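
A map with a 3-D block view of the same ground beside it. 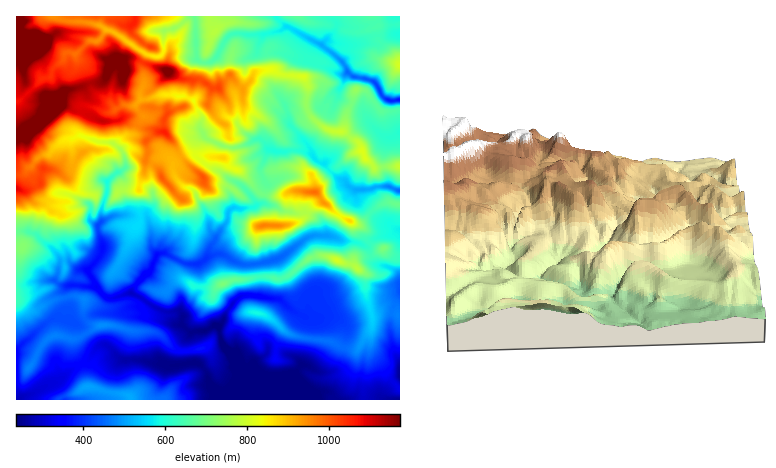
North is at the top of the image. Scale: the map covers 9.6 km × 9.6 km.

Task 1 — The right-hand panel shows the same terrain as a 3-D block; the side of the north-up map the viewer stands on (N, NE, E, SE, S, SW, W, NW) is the S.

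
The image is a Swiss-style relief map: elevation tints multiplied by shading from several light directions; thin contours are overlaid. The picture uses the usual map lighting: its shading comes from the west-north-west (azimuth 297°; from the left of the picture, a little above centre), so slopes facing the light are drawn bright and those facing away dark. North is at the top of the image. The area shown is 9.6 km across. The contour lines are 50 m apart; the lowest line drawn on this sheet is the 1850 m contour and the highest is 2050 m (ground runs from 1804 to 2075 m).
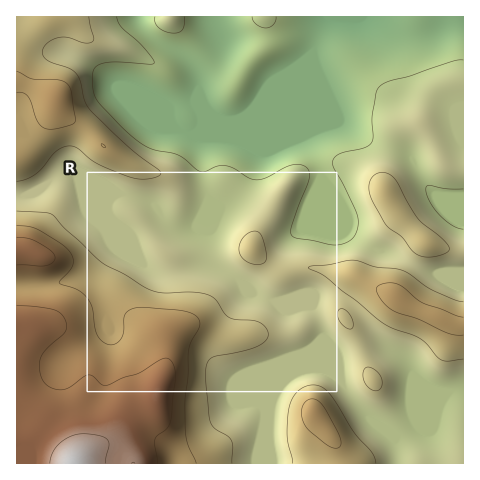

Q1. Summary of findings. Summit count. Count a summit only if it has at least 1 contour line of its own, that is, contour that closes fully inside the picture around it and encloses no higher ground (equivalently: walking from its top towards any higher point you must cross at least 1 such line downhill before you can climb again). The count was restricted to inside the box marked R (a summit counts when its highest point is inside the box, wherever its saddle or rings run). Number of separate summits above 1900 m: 1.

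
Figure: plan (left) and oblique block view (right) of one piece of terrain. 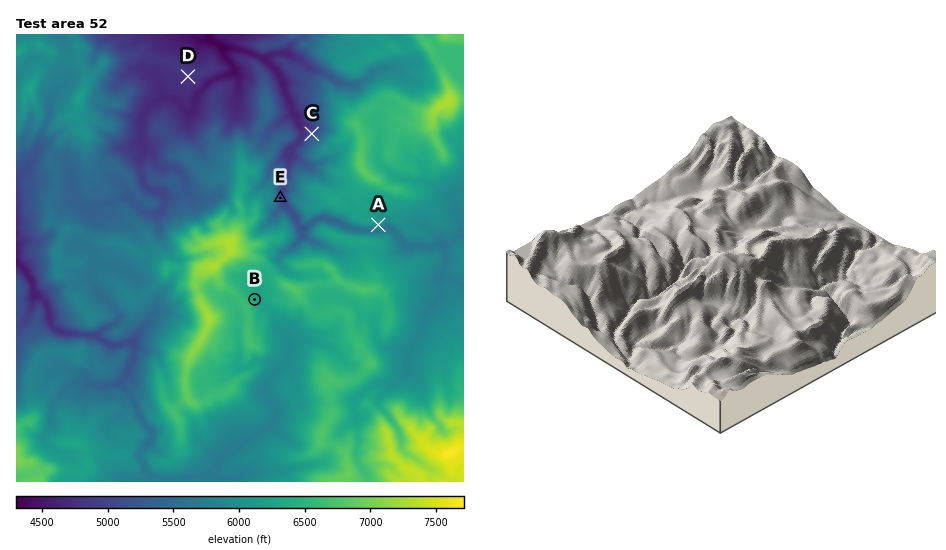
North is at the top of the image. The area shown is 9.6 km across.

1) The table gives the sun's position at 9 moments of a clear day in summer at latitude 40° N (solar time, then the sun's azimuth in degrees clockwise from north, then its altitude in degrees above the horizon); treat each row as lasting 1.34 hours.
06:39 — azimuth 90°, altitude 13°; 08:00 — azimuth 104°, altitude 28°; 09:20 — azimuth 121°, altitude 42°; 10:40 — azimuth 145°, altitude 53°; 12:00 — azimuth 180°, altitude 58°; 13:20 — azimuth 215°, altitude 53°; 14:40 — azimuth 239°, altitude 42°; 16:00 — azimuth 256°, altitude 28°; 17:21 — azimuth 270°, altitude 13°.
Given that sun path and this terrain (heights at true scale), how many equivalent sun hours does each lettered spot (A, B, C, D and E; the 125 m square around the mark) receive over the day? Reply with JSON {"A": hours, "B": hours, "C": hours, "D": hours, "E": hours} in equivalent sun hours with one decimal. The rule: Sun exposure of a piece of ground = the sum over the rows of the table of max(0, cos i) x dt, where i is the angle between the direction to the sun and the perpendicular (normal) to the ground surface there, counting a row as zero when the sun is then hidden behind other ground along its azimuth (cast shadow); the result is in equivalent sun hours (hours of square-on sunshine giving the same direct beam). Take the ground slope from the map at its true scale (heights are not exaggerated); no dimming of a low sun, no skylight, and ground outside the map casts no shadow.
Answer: {"A": 7.4, "B": 6.3, "C": 4.7, "D": 7.4, "E": 3.9}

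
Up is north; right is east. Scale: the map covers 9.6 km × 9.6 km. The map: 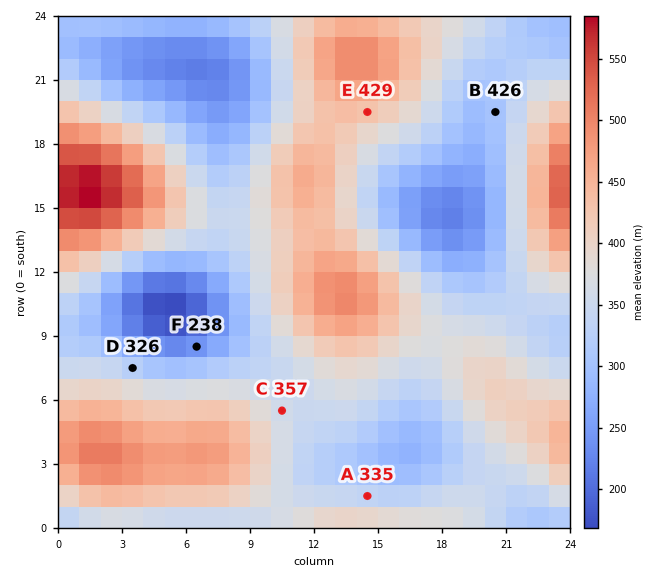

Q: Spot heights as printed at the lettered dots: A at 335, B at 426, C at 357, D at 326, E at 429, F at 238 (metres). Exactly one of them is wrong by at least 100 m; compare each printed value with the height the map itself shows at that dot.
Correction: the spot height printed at B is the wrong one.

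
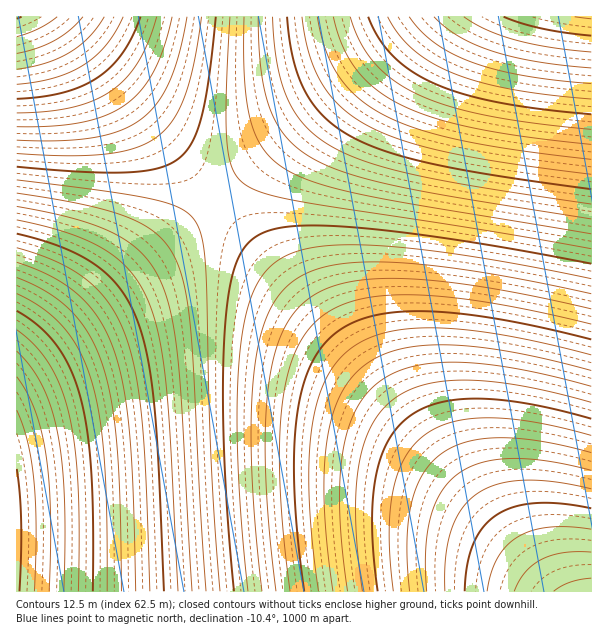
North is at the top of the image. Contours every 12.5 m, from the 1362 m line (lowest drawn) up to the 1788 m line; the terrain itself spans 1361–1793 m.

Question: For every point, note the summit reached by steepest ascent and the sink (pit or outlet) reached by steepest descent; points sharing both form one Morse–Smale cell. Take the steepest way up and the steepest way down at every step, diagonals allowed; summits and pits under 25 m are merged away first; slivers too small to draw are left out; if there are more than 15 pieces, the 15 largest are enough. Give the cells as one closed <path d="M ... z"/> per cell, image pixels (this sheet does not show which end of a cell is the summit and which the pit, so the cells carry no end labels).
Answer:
<path d="M591 16l-162 0-213 182 338 394 38-1z"/><path d="M216 199l-6 3-194 167 0 222 536 1z"/><path d="M59 16l-43 1 1 351 199-170z"/><path d="M428 16l-368 1 151 177 5 4z"/>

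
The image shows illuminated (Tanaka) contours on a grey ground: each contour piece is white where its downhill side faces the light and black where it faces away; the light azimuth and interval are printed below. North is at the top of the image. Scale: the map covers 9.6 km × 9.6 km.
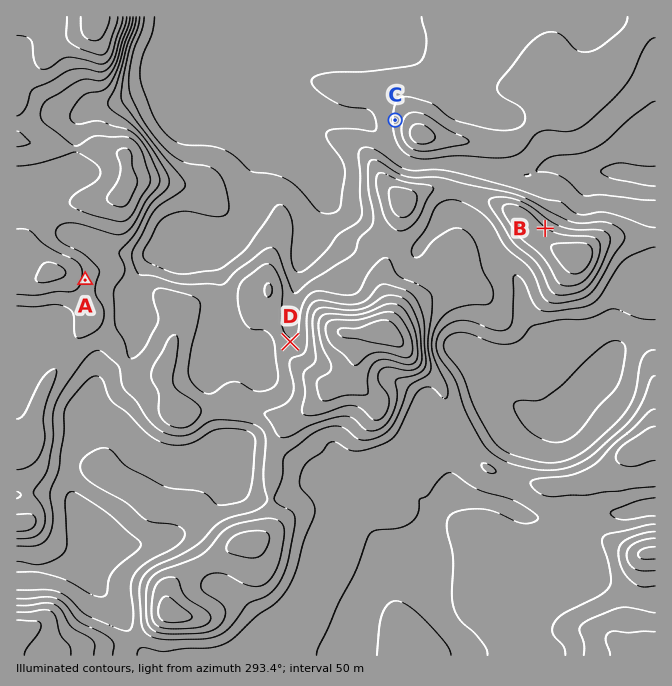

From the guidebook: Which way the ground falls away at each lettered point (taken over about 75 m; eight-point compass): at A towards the E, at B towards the NE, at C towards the W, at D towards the N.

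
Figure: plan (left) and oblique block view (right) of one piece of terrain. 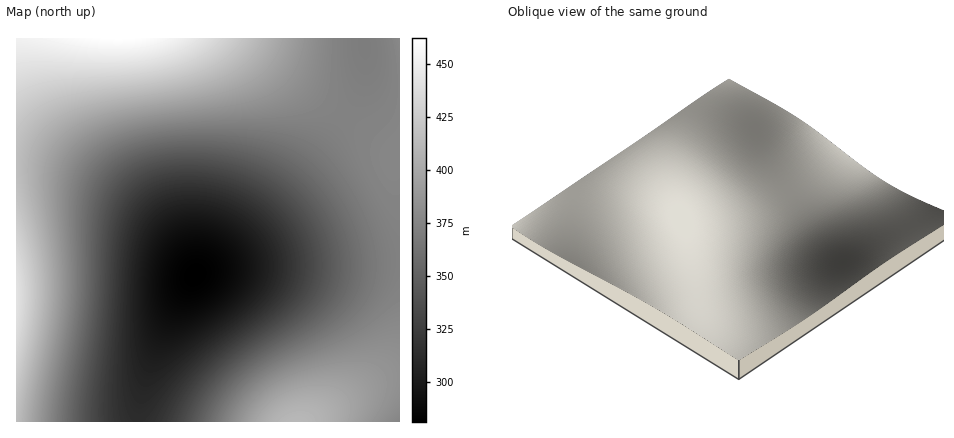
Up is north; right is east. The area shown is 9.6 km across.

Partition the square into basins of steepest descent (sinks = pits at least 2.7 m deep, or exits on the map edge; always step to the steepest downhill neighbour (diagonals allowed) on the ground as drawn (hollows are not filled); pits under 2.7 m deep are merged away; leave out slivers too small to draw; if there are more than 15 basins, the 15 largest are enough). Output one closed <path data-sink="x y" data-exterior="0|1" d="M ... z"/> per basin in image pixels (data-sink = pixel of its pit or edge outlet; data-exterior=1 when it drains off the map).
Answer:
<path data-sink="196 274" data-exterior="0" d="M234 38l-218 0 0 384 290 0 70-41 24-5 0-222-6 2-10-12z"/><path data-sink="364 46" data-exterior="0" d="M400 38l-165 0 149 106 10 12 6-2z"/><path data-sink="400 422" data-exterior="1" d="M400 376l-8 0-16 5-69 41 93 0z"/>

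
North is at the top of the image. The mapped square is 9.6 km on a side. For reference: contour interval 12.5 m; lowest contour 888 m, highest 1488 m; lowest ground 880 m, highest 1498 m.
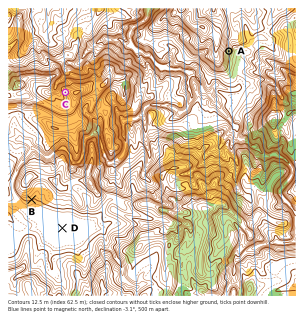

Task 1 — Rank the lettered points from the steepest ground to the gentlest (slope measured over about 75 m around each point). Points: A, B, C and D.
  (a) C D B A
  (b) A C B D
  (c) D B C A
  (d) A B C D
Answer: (b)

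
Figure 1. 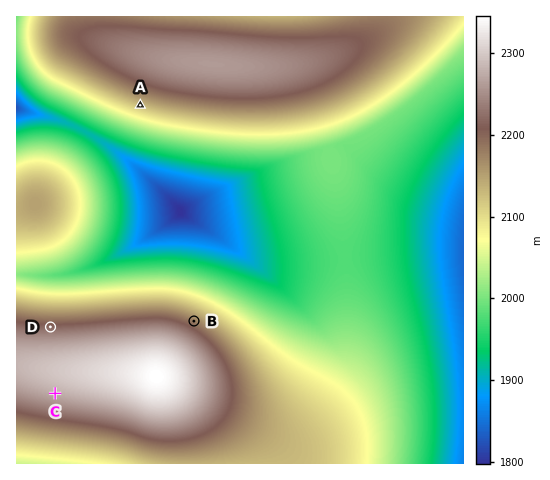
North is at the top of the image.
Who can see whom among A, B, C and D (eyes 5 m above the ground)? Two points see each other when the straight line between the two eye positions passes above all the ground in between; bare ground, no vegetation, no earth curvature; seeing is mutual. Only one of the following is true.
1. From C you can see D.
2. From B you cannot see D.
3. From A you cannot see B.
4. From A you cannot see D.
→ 2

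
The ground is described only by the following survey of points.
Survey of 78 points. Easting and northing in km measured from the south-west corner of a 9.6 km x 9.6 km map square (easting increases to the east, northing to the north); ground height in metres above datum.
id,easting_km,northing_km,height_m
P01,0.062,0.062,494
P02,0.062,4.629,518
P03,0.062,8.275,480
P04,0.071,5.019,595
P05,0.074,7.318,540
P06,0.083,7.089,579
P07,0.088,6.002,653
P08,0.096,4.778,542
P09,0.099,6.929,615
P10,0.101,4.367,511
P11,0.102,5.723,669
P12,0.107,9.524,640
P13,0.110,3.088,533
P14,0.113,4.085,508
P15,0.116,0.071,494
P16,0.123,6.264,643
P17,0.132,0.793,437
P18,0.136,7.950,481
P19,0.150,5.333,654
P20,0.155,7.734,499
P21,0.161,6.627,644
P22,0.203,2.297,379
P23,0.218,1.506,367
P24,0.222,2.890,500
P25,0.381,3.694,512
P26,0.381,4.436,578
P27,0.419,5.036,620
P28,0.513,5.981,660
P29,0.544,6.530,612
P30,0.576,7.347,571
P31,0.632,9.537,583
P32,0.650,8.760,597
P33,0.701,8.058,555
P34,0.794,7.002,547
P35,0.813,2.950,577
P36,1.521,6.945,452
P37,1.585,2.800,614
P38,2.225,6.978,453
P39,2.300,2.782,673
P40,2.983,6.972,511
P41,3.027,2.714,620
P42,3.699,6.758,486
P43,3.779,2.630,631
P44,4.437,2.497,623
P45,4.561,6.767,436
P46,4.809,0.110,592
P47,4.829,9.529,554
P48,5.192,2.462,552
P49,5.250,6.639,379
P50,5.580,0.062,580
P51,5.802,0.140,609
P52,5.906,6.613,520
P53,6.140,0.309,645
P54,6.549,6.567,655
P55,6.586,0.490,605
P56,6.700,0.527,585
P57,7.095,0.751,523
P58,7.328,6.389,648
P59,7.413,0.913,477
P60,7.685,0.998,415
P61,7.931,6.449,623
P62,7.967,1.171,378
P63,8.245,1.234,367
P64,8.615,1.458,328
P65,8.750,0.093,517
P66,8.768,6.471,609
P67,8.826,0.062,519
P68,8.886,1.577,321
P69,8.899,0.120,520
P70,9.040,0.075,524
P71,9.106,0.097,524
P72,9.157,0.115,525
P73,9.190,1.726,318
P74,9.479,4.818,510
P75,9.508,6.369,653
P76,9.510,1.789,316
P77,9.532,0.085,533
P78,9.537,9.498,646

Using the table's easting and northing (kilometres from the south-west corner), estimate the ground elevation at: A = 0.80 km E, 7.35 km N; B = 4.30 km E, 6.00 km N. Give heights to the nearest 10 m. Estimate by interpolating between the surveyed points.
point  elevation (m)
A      550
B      440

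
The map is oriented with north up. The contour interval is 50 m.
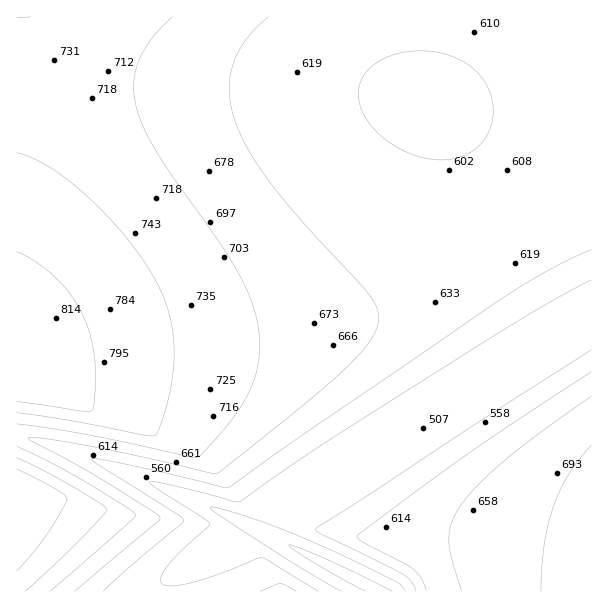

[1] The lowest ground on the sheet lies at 430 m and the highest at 850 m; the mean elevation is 650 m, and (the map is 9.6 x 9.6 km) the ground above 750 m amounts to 11.1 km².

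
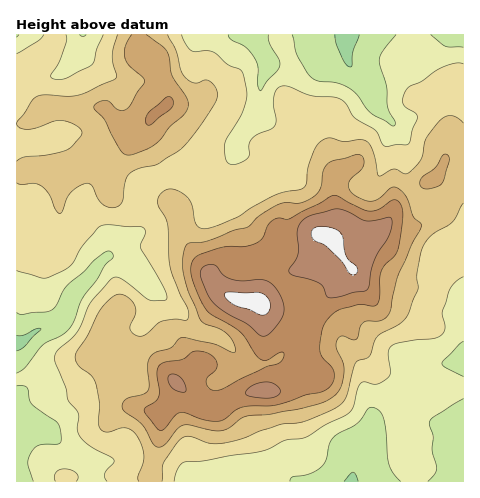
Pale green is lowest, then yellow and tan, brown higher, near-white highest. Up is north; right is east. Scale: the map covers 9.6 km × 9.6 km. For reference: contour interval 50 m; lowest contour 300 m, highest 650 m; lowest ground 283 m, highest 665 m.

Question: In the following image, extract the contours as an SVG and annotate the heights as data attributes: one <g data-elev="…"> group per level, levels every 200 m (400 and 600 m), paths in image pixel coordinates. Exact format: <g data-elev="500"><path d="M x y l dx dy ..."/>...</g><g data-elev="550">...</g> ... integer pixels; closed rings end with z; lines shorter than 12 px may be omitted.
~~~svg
<g data-elev="400"><path d="M76 481l2-4-2-4-5-3-7-1-4 1-4 2-2 5 1 4"/><path d="M174 481l4-12 5-7 20-1 61-10 21-11 21-3 20-12 22-11 5-7 4-17 4-7 3-1 13 2 12-8 1-5-2-18 3-7 11-4 32-4 8-4 3-8-3-14 6-20 6-9 9-6"/><path d="M17 271l28 7 18-7 9-7 11-19 15-17 4-2 7-1 30 1 6 3 0 5-4 9 0 5 23 40 3 7-1 4-16 1-27-20-5-3-5 1-22 24-13 29-7 8-13 11-3 7 1 7 10 24 2 12 10 14-1 15 3 7 9 9 22 12 3 3-9 13-1 4 3 4"/><path d="M463 64l-8-1-13 4-21 14-11 5-4 4-3 8 0 5 3 5 10 5 1 4-4 12-3 13-4 3-22 1-8-15-21-13-9-15-6-4-7-2-21-1-24-10-8 1-4 4-2 7-1 8 3 14-1 6-4 3-18 8-4 7-1 13-6 5-10 3-3-1-3-3-2-16 3-7 14-23 5-14 1-10-4-18-4-4-12-5-14-12-6-1-15 0-6-7-4-9"/><path d="M44 35l-5 5-22 14"/><path d="M103 35l-11 30-26 13-12 1-3-1 0-3 10-17 5-16 0-7"/></g><g data-elev="600"><path d="M256 397l17 0 6-3 1-4-3-4-6-4-13 1-8 4-5 6 3 3z"/><path d="M179 392l7-1-2-9-6-7-7-1-3 4 1 6 4 5z"/><path d="M260 336l5 0 5-3 9-10 4-8 0-13-8-15-6-5-6-2-21 1-12-2-7-4-6-8-3-2-6 0-5 2-2 4 0 6 6 17 5 8 13 10 23 12z"/><path d="M328 297l11 0 15-5 10-1 4-2 6-28 16-29 2-10-1-4-26 3-18-10-11-2-25 6-10 7-4 10 1 22-9 17 4 4 16 4 11 5 3 3z"/></g>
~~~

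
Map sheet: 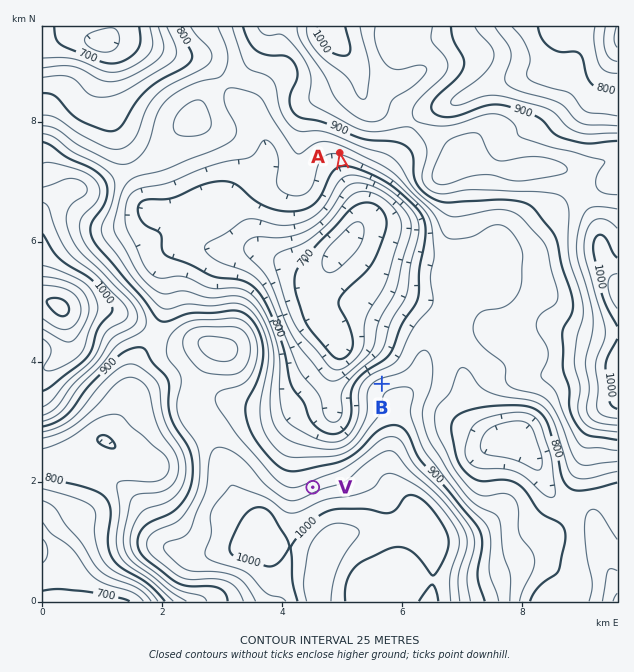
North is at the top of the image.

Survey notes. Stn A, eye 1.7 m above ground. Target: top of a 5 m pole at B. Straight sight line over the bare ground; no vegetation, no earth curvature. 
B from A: visible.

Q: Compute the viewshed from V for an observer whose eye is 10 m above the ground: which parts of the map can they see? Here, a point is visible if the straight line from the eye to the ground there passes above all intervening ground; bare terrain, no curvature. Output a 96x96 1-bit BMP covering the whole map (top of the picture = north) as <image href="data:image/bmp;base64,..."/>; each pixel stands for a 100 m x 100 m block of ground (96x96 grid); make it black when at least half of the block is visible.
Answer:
<image width="96" height="96" href="data:image/bmp;base64,Qk2+BAAAAAAAAD4AAAAoAAAAYAAAAGAAAAABAAEAAAAAAIAEAAATCwAAEwsAAAIAAAAAAAAA////AAAAAAAAAAAAAAAAAAAAAAAAAAAAAAAAAAAAAAAAAAAAAAAAAAAAAAAAAAAAAAAAAAAAAAAAAAAAAAAAAAAAAAAAAAAAAAAAAAAAAAAAAAAAAAAAAAAAAAAAAAAAAAAAAAAAAAAAAAAAAAAAAAAAAAAAAAAAAAAAAAAAAAAAAAAAAAAAAAAAAAAAAAAAAAAAAAAAAAAAAAAAB4AAAAAAAAAAAAAAB8IAAAAAAAAAAAAAB+MAAAAAAAAAAAAAD/+AAAAAAAAAAAAAD/+ABAAAAAAAAAAAH//ICAAAAAAAAAAAP//8EAAAAAAAAAAAf///wAAAAAAAAAAA////gAAAAAAAAAAA////AAAAAAAAAAAB//5/AAAAAAAAAAAB//g/AAAAAAAAAAAB//gfgAAAAAAAAAAB//gPgAAAAAAAAAAD//gPgAAAAAAAAAAH//gPgAAAAAAAAAAf//gPgAAAAAAAAAA///wPgAAAAAAAAAA///wfwAAAAAAAAAB///4f4AAAAAAAAAB/////+AAAAAAAAAB/////+AAAAACAAAB/////+AAAAADgAAB/////wAAAAAD4AAB/////AAAAAAD+AAB///8AAAAAAAB/AAB///8AAAAAAAM/gAB///4AAAAAAAcfwAA///4AAAAAAAcP4AAf//gAAwAAAA8P4AAA//AQB4HwAA8P+AAAf+D+D8P8AD8f/gAAH8H///f/gH8//wAAB8P///////8f/4AAA+f//4////8f/wAAA////4////8f/wAAA/////////8P/gAAA//////P//8H9AAAA//////v//8D4AAAA/////////8BwAAAA/////////8AQAAAA/////////8AAAAAB/////////4AAAAAB/////////wAAAAAB/////////wAAAAAD/////////wAAAAAD/////////gAAAAAH/////////gIAAAAH/////////hwAAAAP/////////DwAAAAf/////////DgAAAAf/////////DgAAAA/////////+DAAAAB/////////+BAAAAB/////////+AAAAAB/////////8AAAAAD/////////8AAAAAD/////////8AAAAAH/////////4AAAAAP/////////wAAAAAf///////wIAAAAAAf/////4MAAAAAAAA//////8AAAAAAAAB//////8AAAAAAAAD//////8AAAAAAAAD//////8AAAAAAAAH//////wAAAAAAAAH//////AAAAAAAAAH8P///+AAAAAAAAAB4f///+AAAAAAAAAAYf////AAAAAAAAAAM///+fgAAAAAAAAAP/wf8fwAAAAAAAAAH/wf8f4AAAAAAAAAD/wf8f8AAAAAAAAAB/wf8B+AAAAAAAAAA/w/8AOAAAAAAAAAA/4/4AAAAAAAAAAAA/5/4AAAAAAAAAAAA///wAAAAAAAAAAAB///gAAAAAAAAAAAD///AAAAAAAAAAAAH//8AAAAAAAAAAAAP//AAAAAAAAA="/>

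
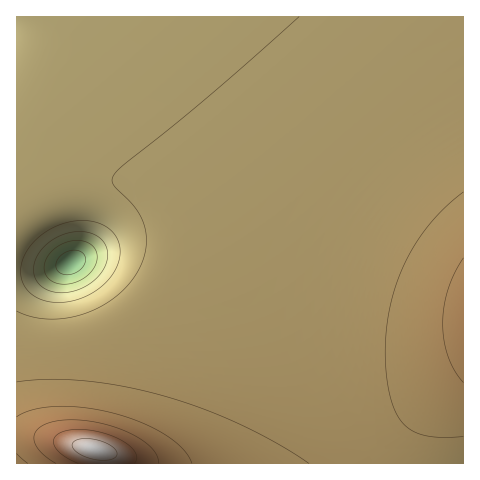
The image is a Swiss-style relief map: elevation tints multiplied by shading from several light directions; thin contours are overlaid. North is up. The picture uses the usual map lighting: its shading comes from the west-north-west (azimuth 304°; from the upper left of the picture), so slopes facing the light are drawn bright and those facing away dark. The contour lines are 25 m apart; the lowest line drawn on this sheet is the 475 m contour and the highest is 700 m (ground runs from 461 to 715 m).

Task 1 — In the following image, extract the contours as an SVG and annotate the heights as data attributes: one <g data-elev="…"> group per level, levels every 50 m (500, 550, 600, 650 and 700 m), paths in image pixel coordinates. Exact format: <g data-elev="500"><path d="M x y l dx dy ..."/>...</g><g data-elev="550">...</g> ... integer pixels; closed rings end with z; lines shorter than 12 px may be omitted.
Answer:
<g data-elev="500"><path d="M60 284l-10-4-5-8 0-9 5-10 10-8 11-4 12 0 9 4 4 6 1 6-1 7-5 8-6 5-8 5-9 2z"/></g><g data-elev="550"><path d="M55 302l-10-1-10-4-7-6-5-7-2-8 0-10 3-9 5-9 7-9 10-7 21-9 11-2 11 0 10 2 9 5 8 9 4 12-1 13-7 14-11 11-14 9-16 5z"/></g><g data-elev="600"><path d="M309 463l-32-19-38-20-38-16-40-13-39-9-38-5-36-2-31 3"/><path d="M463 192l-17 15-16 16-13 19-11 20-9 21-7 22-3 23-2 25 2 23 3 21 6 15 7 12 10 7 13 5 16 1 21-1"/></g><g data-elev="650"><path d="M158 463l-1-7-5-8-8-7-12-7-30-11-31-3-14 1-11 3-8 4-4 6 0 7 4 7 8 8 10 7"/></g><g data-elev="700"><path d="M97 460l9 0 7-1 4-4 0-3-7-7-14-5-14-1-9 3-1 5 6 6 9 4z"/></g>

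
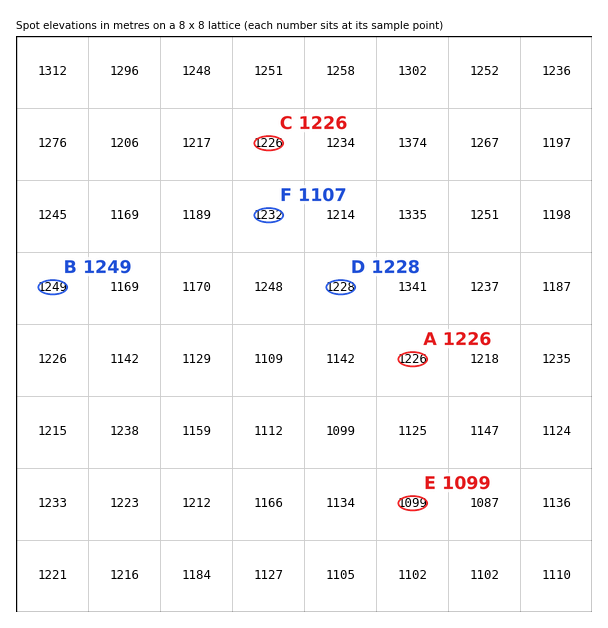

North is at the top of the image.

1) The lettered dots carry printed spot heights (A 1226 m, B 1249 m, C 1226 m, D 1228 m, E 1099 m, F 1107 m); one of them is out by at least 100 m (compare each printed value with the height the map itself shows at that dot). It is F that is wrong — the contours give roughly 1232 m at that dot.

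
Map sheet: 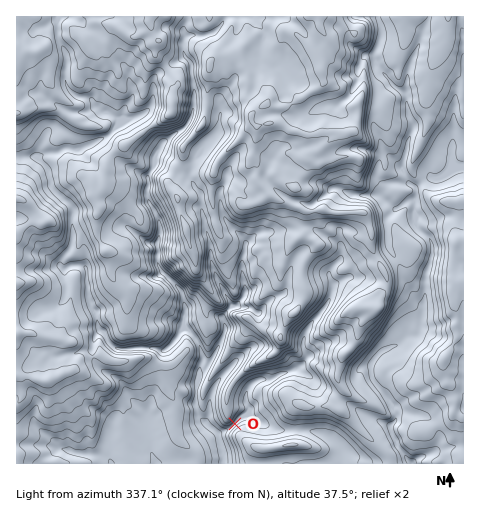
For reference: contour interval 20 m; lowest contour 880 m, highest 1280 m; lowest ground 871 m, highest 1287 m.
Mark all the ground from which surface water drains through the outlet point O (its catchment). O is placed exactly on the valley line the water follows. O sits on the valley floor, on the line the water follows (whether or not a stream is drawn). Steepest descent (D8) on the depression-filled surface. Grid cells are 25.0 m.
8.302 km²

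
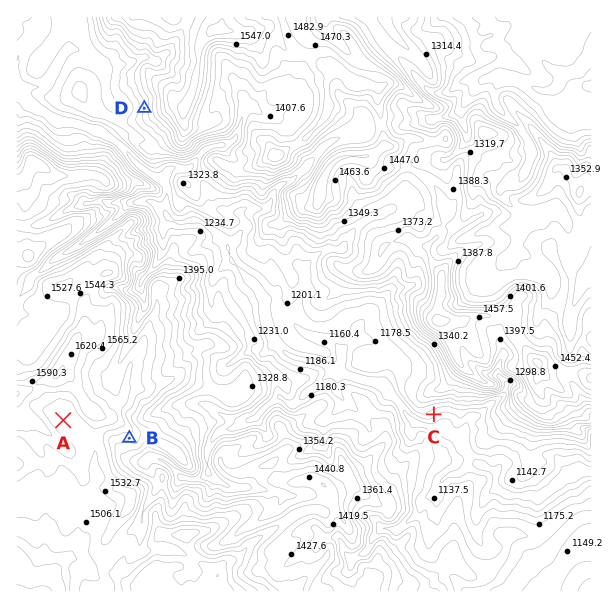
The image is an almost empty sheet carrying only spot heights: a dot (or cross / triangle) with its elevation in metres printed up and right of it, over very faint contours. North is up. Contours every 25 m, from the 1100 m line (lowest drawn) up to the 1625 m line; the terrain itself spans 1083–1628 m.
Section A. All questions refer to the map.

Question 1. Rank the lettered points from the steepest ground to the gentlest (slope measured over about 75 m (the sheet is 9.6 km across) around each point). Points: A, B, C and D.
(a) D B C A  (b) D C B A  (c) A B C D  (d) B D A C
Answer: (b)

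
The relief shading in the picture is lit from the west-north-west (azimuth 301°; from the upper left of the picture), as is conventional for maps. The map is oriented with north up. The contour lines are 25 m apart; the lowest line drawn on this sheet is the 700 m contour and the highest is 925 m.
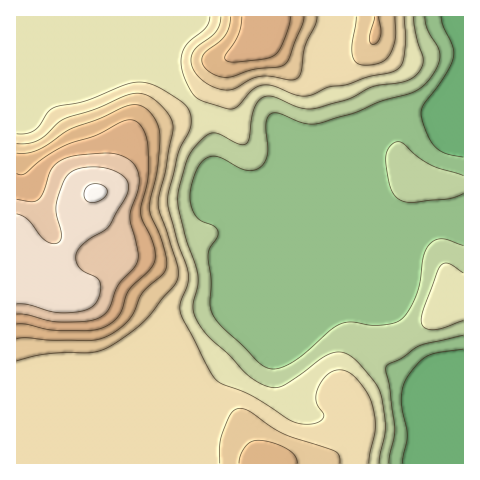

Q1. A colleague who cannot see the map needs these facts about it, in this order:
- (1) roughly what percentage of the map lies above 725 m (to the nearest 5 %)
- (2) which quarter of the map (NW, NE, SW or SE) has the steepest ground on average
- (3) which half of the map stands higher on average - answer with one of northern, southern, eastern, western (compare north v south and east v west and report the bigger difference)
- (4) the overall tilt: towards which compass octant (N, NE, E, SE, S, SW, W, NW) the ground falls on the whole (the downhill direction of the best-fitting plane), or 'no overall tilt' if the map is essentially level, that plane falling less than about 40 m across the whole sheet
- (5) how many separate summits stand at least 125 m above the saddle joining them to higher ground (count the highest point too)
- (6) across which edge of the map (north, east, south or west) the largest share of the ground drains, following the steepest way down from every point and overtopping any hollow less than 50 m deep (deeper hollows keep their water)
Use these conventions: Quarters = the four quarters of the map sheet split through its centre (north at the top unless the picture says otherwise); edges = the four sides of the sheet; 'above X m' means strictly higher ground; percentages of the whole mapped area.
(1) Ground above 725 m makes up about 70 % of the sheet.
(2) Slopes are steepest in the north-west quarter.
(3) Taken as a whole, the western half is higher than the eastern.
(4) Overall the map slopes down towards the east.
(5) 1 summit rises at least 125 m above its surroundings.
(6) Most of the ground drains across the eastern edge.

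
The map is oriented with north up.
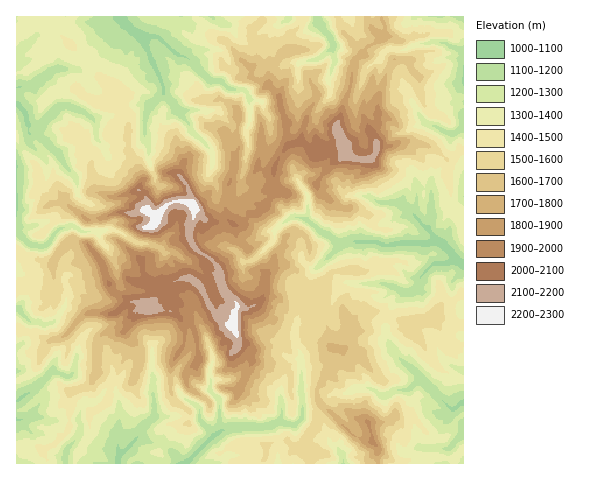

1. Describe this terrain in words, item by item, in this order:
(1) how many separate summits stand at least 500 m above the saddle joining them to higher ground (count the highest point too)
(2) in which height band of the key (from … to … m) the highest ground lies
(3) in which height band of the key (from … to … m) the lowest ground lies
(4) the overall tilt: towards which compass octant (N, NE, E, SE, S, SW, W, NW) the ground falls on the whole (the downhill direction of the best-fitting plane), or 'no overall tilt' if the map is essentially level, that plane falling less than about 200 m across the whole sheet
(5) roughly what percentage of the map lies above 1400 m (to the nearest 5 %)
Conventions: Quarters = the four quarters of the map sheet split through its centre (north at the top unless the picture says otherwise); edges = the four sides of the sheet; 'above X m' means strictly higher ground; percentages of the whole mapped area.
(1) Counting only tops that stand 500 m proud, the map has 1 summit.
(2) The highest ground lies in the 2200–2300 m band.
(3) The lowest ground lies in the 1000–1100 m band.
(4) On the whole the map has no overall tilt.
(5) Ground above 1400 m makes up about 65 % of the sheet.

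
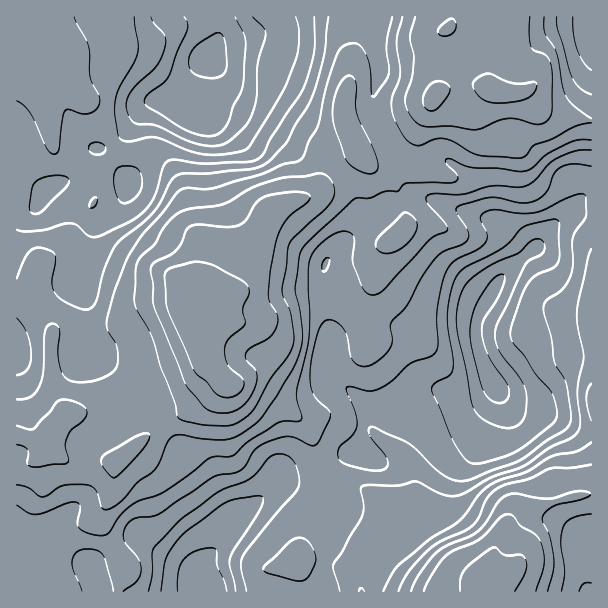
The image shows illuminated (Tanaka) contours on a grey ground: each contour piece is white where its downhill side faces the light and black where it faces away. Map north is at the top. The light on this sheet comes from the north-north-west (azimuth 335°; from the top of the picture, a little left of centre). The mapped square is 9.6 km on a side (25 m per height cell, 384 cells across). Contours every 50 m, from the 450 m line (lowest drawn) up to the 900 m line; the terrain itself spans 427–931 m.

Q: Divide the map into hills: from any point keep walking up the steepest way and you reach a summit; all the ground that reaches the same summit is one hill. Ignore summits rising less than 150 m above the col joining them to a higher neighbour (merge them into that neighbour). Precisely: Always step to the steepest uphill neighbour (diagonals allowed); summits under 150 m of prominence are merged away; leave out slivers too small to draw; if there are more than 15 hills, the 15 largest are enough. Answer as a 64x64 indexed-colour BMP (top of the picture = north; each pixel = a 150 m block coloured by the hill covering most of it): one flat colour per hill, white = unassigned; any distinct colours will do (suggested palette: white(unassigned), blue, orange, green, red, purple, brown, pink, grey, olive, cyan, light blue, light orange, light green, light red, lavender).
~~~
<image width="64" height="64" href="data:image/bmp;base64,Qk12CAAAAAAAAHYAAAAoAAAAQAAAAEAAAAABAAQAAAAAAAAIAAATCwAAEwsAABAAAAAAAAAA////ALR3HwAOf/8ALKAsACgn1gC9Z5QAS1aMAMJ34wB/f38AIr28AM++FwDox64AeLv/AIrfmACWmP8A1bDFABERERERERERERERIiIiIiIiIiIiIiIiIiIiIiIiIiIiERERERERERERERIiIiIiIiIiIiIiIiIiIiIiIiIiIiIREREREREREREREiIiIiIiIiIiIiIiIiIiIiIiIiIiIhERERERERERERESIiIiIiIiIiIiIiIiIiIiIiIiIiIiEREREREREREREREiIiIiIiIiIiIiIiIiIiIiIiIiIiIRERERERERERERERIiIiIiIiIiIiIiIiIiIiIiIiIiIhEREREREREREREREiIiIiIiIiIiIiIiIiIiIiIiIiIiERERERERERERERERIiIiIiIiIiIiIiIiIiIiIiIiIiIRERERERERERERERESIiIiIiIiIiIiIiIiIiIiIiIiIhEREREREREREREREREiIiIiIiIiIiIiIiIiIiIiIiIiERERERERERERERERERIiIiIiIiIiIiIiIiIiIiIiIiIRERERERERERERERERESIiIiIiIiIiIiIiIiIiIiIiIhERERERERERERERERERERESIiIiIiIiIiIiIiIiIiIiEREREREREREREREREREREREiIiIiIiIiIiIiIiIiIiIREREREREREREREREREREREREiIiIiIiIiIiIiIiIiIhEREREREREREREREREREREREREiIiIiIiIiIiIiIiIiERERERERERERERERERERERERESIiIiIiIiIiIiIiIiIRERERERERERERERERERERERERIiIiIiIiIiIiIiIiIhERERERERERERERERERERERERESIiIiIiIiIiIiIiIiERERERERERERERERERERERERERIiIiIiIiIiIiIiIiIRERERERERERERERERERERERERESIiIiIiIiIiIiIiIhEREREREREREREREREREREREREREREiIiESIiIiIiIiERERERERERERERERERERERERERERERERERESIiIiIiIRERERERERERERERERERERERERERERERERERIiIiIiIhERERERERERERERERERERERERERERERERERIiIiIiIiEREREREREREREREREREREREREREREREREREiIiIiIiIRERERERERERERERERERERERERERERERERESIiIiIiIhERERERERERERERERERERERERERERERERESIiIiIiIiERERERERERERERERERERERERERERERERERIiIiIiIiIREREREREREREREREREREREREREREREREREiIiIiIiIhERERERERERERERERERERERERERERERERESIiIiIiIiEREREREREREREREREREREREREREREREREREiIiIiIiIRERERERERERERERERERERERERERERERERESIiIiIiIhEREREREREREREREREREREREREREREREREREiIiIiIiERERERERERERERERERERERERERERERERERERIiIiIiIREREREREREREREREREREREREREREREREREREiIiIiIhEREREREREREREREREREREREREREREREREREREiIiIiERERERERERERERERERERERERERERERERERERERIiIiIREREREREREREREREREREREREREREREREREREREyIiIhEREREREREREREREREREREREREREREREREREREzMiIiEREREREREREREREREREREREREREREREREREREzMyIiIRERERERERERERERERERERERERERERERERETMzMzMyIhERERERERERERERERERERERERERERERERMzMzMzMzMRERERERERERERERERERERERERERERERETMzMzMzMzMzERERERERERERERERERERERERERERERMzMzMzMzMzMzMxERERERERERERERERERERERERERERMzMzMzMzMzMzMzEREREREREREREREREREREREREREREzMzMzMzMzMzMzMREREREREREREREREREREREREREREzMzMzMzMzMzMzMxERERERERERERERERERERERERERETMzMzMzMzMzMzMzERERERERERERERERERERERERERETMzMzMzMzMzMzMzMRERERERERERERERERERERERERERMzMzMzMzMzMzMzMxERERERERERERERERERERERERERMzMzMzMzMzMzMzMzEREREREREREREREREREREREREREzMzMzMzMzMzMzMzMRERERERERERERERERERERERERETMzMzMzMzMzMzMzMxERERERERERERERERERERERERERMzMzMzMzMzMzMzMzEREREREREREREREREREREREREREzMzMzMzMzMzMzMzMRERERERERERERERERERERERERETMzMzMzMzMzMzMzMxERERERERERERERERERERERERERMzMzMzMzMzMzMzMzEREREREREREREREREREREREREREzMzMzMzMzMzMzMzMRERERERERERERERERERERERERETMzMzMzMzMzMzMzMxERERERERERERERERERERERERERMzMzMzMzMzMzMzMzEREREREREREREREREREREREREREzMzMzMzMzMzMzMzMRERERERERERERERERERERERERETMzMzMzMzMzMzMzMxERERERERERERERERERERERERERMzMzMzMzMzMzMzMz"/>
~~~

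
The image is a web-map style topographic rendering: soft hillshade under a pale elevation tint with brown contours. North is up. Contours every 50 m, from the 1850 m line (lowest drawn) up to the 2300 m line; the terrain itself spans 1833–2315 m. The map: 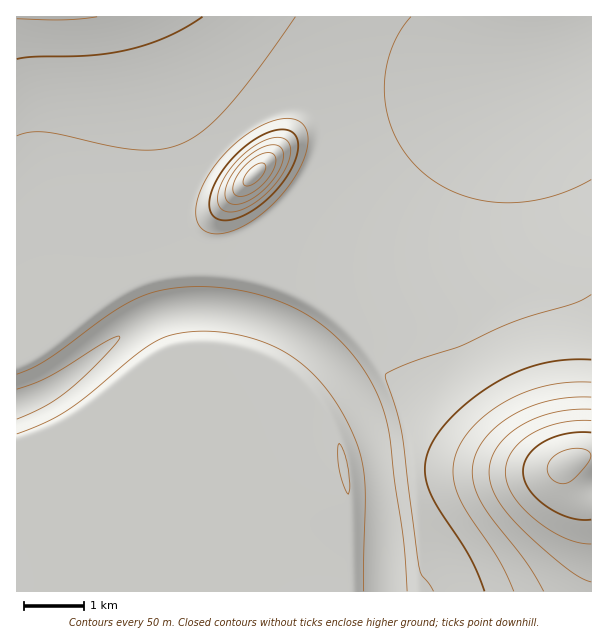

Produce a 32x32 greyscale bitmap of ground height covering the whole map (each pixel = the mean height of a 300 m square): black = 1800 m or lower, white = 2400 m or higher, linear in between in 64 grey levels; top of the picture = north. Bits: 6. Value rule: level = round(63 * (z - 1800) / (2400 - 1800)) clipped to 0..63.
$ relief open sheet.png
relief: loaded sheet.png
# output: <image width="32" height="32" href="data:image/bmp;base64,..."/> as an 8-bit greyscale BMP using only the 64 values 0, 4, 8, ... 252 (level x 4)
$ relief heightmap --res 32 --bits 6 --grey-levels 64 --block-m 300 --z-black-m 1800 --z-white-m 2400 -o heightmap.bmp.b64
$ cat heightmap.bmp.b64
<image width="32" height="32" href="data:image/bmp;base64,Qk02CAAAAAAAADYEAAAoAAAAIAAAACAAAAABAAgAAAAAAAAEAAATCwAAEwsAAAABAAAAAAAAAAAAAAEBAQACAgIAAwMDAAQEBAAFBQUABgYGAAcHBwAICAgACQkJAAoKCgALCwsADAwMAA0NDQAODg4ADw8PABAQEAAREREAEhISABMTEwAUFBQAFRUVABYWFgAXFxcAGBgYABkZGQAaGhoAGxsbABwcHAAdHR0AHh4eAB8fHwAgICAAISEhACIiIgAjIyMAJCQkACUlJQAmJiYAJycnACgoKAApKSkAKioqACsrKwAsLCwALS0tAC4uLgAvLy8AMDAwADExMQAyMjIAMzMzADQ0NAA1NTUANjY2ADc3NwA4ODgAOTk5ADo6OgA7OzsAPDw8AD09PQA+Pj4APz8/AEBAQABBQUEAQkJCAENDQwBEREQARUVFAEZGRgBHR0cASEhIAElJSQBKSkoAS0tLAExMTABNTU0ATk5OAE9PTwBQUFAAUVFRAFJSUgBTU1MAVFRUAFVVVQBWVlYAV1dXAFhYWABZWVkAWlpaAFtbWwBcXFwAXV1dAF5eXgBfX18AYGBgAGFhYQBiYmIAY2NjAGRkZABlZWUAZmZmAGdnZwBoaGgAaWlpAGpqagBra2sAbGxsAG1tbQBubm4Ab29vAHBwcABxcXEAcnJyAHNzcwB0dHQAdXV1AHZ2dgB3d3cAeHh4AHl5eQB6enoAe3t7AHx8fAB9fX0Afn5+AH9/fwCAgIAAgYGBAIKCggCDg4MAhISEAIWFhQCGhoYAh4eHAIiIiACJiYkAioqKAIuLiwCMjIwAjY2NAI6OjgCPj48AkJCQAJGRkQCSkpIAk5OTAJSUlACVlZUAlpaWAJeXlwCYmJgAmZmZAJqamgCbm5sAnJycAJ2dnQCenp4An5+fAKCgoAChoaEAoqKiAKOjowCkpKQApaWlAKampgCnp6cAqKioAKmpqQCqqqoAq6urAKysrACtra0Arq6uAK+vrwCwsLAAsbGxALKysgCzs7MAtLS0ALW1tQC2trYAt7e3ALi4uAC5ubkAurq6ALu7uwC8vLwAvb29AL6+vgC/v78AwMDAAMHBwQDCwsIAw8PDAMTExADFxcUAxsbGAMfHxwDIyMgAycnJAMrKygDLy8sAzMzMAM3NzQDOzs4Az8/PANDQ0ADR0dEA0tLSANPT0wDU1NQA1dXVANbW1gDX19cA2NjYANnZ2QDa2toA29vbANzc3ADd3d0A3t7eAN/f3wDg4OAA4eHhAOLi4gDj4+MA5OTkAOXl5QDm5uYA5+fnAOjo6ADp6ekA6urqAOvr6wDs7OwA7e3tAO7u7gDv7+8A8PDwAPHx8QDy8vIA8/PzAPT09AD19fUA9vb2APf39wD4+PgA+fn5APr6+gD7+/sA/Pz8AP39/QD+/v4A////ACwsLDAwMDAwNDQ0NDg4ODg4PDgkHCQ8QEhQXGh4hIyQLCwwMDAwMDQ0NDQ0ODg4ODg8PCgcKEBETFRkcICMlJgsLDAwMDA0NDQ0NDg4ODg4PDw8KBwoQEhQXGx8jJigpCwwMDAwMDQ0NDQ4ODg4ODw8PDwoICxETFhoeIiYqLC0MDAwMDA0NDQ0NDg4ODg4PDw8PCggMEhUYHCEmKy4wMQwMDAwNDQ0NDQ4ODg4ODw8PDw8KCQ0UFhofJCouMjMyDAwMDA0NDQ0ODg4ODg8PDw8QDwoJDhQXGyAmLDE0NTQMDAwNDQ0NDQ4ODg4ODw8PDxAOCQkPFBcbICUrMDM1NQwMDQ0NDQ0ODg4ODg8PDw8PEA0ICRAUFhkdIicrLzEyBwkMDQ0NDg4ODg4PDw8PDw8PCggKEBIUFhodISUoKioEBQcLDQ4ODg4ODg8PDw8PDwwICAwRERIUFhkcHiAiIgYFBAYKDQ4ODg4PDw8PDw8NCQcJDxARERITFRcZGhsbCwkGBQYJDQ4ODw8PDw8PDQkHCAwQEBAQERETFBUWFhcNDQsHBQYIDA4PDw8ODQsIBwcLDw8PEBAQEBESEhMTEw0NDQwIBgYHCQoLCgkIBwcICw8PDw8PDw8PEBARERESDQ0ODg0KBwYGBgYGBgcHCQwPDw8PDw8PDw8PDxAQEBANDg4ODg4MCgkICAgJCw0ODw8PDw8ODg4ODg4PDw8PEA0ODg4ODg8PDg4ODg8PDw8PDw4ODg4ODg4ODg4ODg8PDg4ODg4PDw8PDw8PDw8PDw8ODg4ODg0NDQ0NDQ0ODg4ODg4ODw8PDw8PDw8PDw8PDg4ODg0NDQ0MDAwMDA0NDQ4ODg8PDw8PDw8RFBIPDw4ODg4NDQwMDAwMCwsMDAwMDg4ODw8PDw8PDxMcHhYPDg4ODQ0MDAwLCwsLCwsLCwwODw8PDw8PDw8PERwnJBcPDg0NDAwLCwsKCgoKCgoKCw8PDw8PDw8PDw8QFSMqIRMODQ0MCwsKCgoJCQkJCQkKDw8PDxAQEBAQEA8QFiEhFw4NDAwLCwoJCQkICAgICAkQEBAQEBAQEBAQEA8QExcUDg0MCwsKCgkICAgIBwgICBEQEBEREREREBAQEA8PDw8NDQwLCwoJCQgIBwcHBwcHEhEREhIRERERERAQEA8PDg0NDAsKCgkICAcHBwcHBwcTExMTExMSEhIREREQDw8ODg0MCwoKCQgIBwcHBgYGBxUVFRQUFBQTExISEREQDw8ODQwLCwoJCQgHBwcHBgYHFxcXFxYWFhUUFBMSEREQDw4NDAwLCgkJCAgIBwcHBwcZGRkZGRgYFxYVFBMSERAPDw4NDAsLCgkJCQgICAgICA="/>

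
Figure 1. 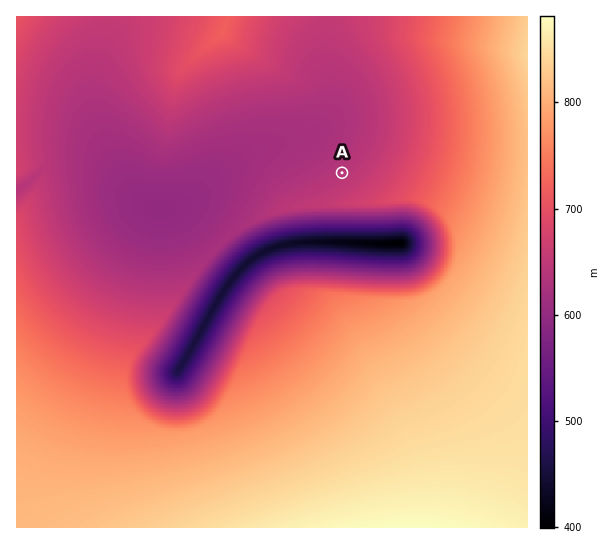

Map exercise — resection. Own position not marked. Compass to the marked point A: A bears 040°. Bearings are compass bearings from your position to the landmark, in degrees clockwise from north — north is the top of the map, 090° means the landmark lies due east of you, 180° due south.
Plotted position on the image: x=141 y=412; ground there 748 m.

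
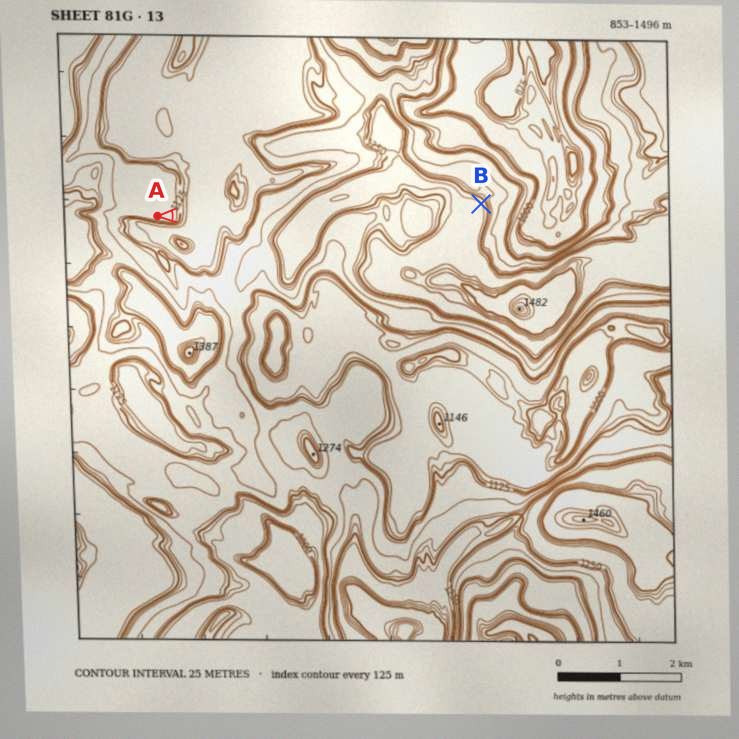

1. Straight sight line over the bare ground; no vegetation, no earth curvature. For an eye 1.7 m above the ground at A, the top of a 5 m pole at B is out of sight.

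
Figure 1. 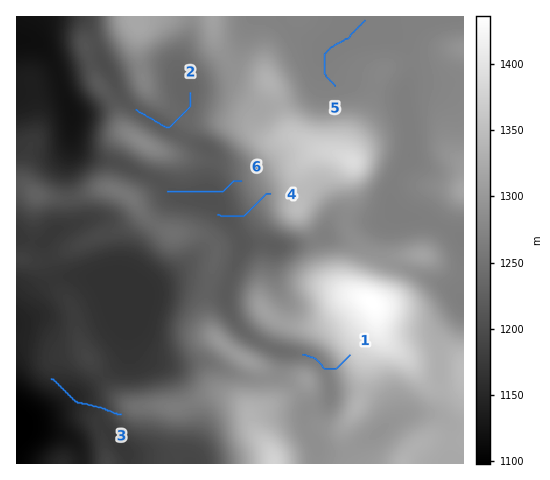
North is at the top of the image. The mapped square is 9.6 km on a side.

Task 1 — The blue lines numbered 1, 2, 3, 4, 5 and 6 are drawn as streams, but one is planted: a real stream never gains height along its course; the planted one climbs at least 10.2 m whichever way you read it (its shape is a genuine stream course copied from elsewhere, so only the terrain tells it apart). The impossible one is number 3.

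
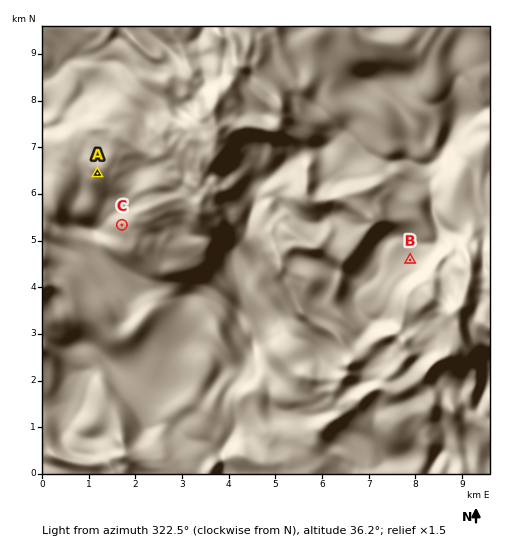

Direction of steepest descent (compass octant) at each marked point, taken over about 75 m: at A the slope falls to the SW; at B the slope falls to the N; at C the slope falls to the W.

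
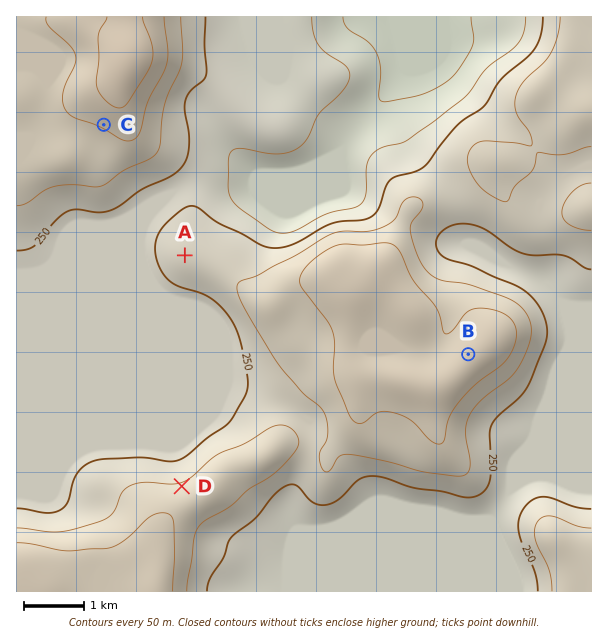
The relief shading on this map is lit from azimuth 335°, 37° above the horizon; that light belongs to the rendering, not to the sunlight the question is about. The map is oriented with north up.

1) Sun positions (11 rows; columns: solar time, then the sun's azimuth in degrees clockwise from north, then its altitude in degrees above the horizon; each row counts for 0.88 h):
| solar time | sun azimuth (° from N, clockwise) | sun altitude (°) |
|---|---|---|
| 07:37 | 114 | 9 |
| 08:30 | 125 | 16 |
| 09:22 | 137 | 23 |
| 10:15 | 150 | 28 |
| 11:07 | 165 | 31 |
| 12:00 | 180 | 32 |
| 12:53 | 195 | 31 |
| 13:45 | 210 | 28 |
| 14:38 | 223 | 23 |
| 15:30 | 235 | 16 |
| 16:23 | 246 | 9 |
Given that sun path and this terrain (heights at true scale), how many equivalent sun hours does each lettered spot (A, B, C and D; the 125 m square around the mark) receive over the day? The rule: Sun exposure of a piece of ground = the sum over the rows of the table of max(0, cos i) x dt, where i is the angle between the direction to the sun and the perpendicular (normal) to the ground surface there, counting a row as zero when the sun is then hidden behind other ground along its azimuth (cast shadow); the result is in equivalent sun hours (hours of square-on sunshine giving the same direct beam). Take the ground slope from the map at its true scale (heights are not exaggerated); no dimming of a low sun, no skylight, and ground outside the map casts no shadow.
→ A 3.6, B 3.4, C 4.3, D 2.7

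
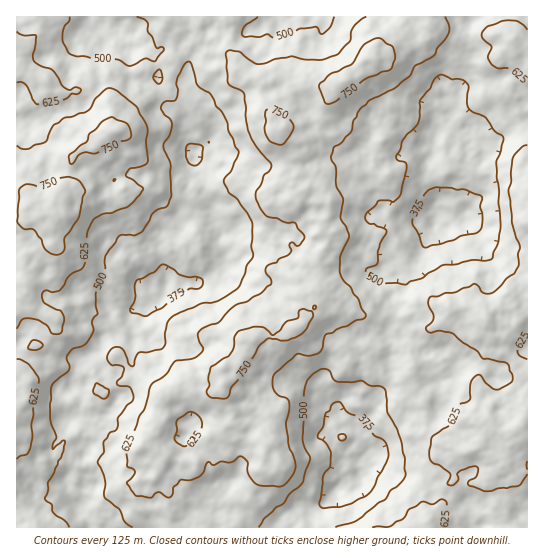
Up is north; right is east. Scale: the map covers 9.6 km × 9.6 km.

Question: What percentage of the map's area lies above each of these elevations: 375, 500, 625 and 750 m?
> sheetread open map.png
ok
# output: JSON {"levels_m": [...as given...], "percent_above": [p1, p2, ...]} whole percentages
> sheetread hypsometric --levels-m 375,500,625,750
{"levels_m": [375, 500, 625, 750], "percent_above": [96, 73, 35, 4]}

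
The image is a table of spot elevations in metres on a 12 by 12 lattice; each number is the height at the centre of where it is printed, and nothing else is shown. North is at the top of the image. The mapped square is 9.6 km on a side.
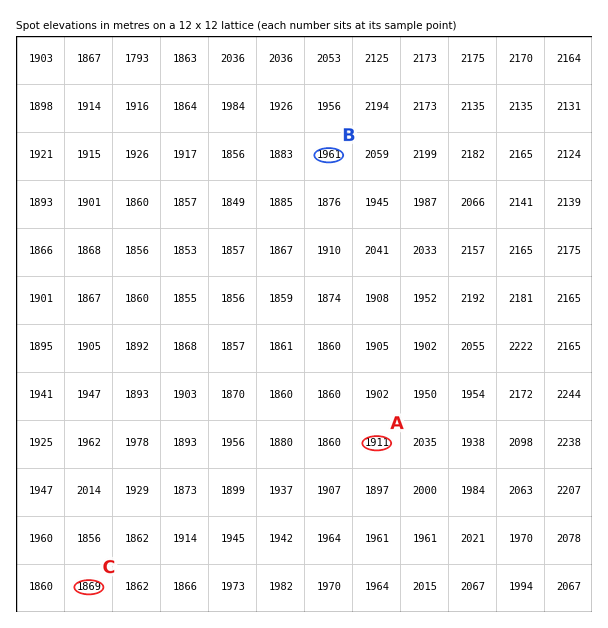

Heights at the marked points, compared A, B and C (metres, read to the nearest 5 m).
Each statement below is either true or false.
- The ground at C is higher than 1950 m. false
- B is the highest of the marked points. true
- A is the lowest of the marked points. false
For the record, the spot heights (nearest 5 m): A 1910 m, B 1960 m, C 1870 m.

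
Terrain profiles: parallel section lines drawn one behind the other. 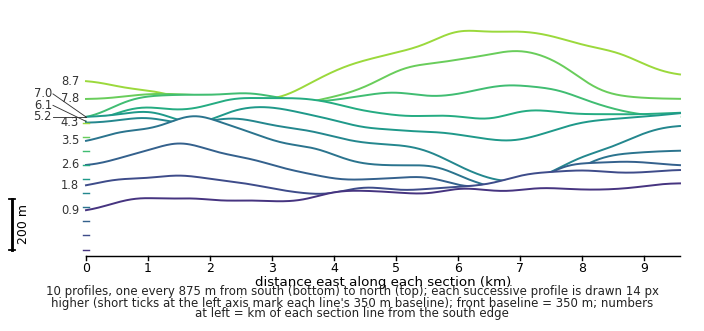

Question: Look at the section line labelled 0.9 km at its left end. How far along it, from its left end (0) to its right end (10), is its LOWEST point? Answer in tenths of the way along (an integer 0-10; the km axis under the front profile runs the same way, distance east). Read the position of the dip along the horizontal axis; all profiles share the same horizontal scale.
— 0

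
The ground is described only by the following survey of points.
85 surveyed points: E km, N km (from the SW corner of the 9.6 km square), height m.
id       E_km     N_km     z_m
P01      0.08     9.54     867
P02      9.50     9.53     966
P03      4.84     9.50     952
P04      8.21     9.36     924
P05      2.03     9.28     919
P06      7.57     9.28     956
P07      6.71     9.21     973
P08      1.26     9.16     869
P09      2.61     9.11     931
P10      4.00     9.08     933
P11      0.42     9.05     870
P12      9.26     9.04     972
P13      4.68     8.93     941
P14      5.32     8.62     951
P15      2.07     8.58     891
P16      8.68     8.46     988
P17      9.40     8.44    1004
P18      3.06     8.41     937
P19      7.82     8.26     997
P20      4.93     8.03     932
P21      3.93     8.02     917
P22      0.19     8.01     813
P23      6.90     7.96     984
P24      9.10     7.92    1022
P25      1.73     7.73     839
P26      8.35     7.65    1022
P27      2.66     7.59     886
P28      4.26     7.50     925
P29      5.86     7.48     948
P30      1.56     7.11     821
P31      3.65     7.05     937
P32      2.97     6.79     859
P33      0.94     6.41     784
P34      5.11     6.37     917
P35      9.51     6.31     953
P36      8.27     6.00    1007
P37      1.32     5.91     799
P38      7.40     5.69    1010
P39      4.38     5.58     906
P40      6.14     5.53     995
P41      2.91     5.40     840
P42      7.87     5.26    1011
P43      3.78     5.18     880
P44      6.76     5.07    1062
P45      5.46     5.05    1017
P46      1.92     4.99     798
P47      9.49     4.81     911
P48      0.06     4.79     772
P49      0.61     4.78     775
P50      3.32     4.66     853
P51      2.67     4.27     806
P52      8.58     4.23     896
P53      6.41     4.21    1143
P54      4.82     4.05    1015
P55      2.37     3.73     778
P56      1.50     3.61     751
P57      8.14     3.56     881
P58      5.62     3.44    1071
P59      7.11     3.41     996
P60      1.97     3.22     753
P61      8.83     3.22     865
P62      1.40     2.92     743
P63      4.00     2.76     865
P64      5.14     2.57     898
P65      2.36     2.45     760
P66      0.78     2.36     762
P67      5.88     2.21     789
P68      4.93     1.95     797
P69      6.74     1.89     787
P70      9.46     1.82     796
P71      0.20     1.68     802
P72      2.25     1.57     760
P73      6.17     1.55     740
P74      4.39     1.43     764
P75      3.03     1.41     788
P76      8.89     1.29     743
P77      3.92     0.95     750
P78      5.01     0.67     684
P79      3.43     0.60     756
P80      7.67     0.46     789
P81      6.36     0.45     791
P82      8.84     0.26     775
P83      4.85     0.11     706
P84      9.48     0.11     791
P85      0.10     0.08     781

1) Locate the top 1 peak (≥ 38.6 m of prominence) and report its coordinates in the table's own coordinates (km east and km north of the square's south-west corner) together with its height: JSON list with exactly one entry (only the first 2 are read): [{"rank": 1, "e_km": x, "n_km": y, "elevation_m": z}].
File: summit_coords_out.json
[{"rank": 1, "e_km": 6.34, "n_km": 4.11, "elevation_m": 1145}]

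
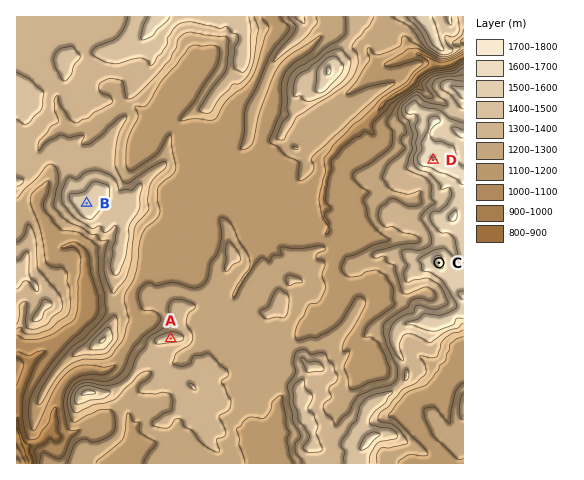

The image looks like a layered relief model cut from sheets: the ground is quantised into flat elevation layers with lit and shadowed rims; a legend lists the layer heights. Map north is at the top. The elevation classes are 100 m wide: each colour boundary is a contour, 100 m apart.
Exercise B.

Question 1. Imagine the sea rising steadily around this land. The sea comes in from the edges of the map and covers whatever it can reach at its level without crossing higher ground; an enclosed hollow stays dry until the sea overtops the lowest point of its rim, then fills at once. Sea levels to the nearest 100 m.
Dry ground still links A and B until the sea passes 1200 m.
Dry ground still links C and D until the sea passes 1500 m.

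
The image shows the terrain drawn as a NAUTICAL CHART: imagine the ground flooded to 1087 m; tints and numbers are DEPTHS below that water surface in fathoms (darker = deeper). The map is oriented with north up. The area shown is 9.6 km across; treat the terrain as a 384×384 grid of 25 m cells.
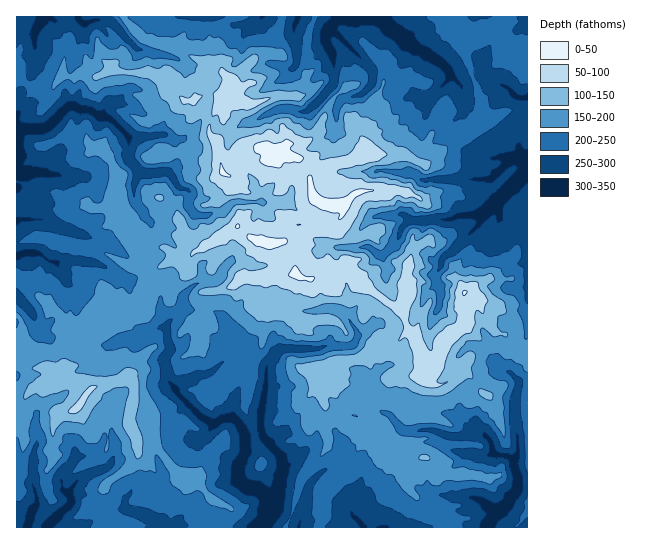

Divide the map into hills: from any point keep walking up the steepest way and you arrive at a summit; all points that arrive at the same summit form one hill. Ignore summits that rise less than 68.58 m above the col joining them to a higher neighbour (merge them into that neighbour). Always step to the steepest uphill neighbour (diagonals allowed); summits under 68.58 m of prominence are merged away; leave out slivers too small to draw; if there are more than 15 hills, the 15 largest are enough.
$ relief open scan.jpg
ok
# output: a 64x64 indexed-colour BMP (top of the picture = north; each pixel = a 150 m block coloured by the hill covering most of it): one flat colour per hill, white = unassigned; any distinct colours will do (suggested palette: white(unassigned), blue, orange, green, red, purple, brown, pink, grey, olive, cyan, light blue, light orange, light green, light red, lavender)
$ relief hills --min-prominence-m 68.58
<image width="64" height="64" href="data:image/bmp;base64,Qk12CAAAAAAAAHYAAAAoAAAAQAAAAEAAAAABAAQAAAAAAAAIAAATCwAAEwsAABAAAAAAAAAA////ALR3HwAOf/8ALKAsACgn1gC9Z5QAS1aMAMJ34wB/f38AIr28AM++FwDox64AeLv/AIrfmACWmP8A1bDFABESERERERERERERERERERERERERERERERERERERERERESIhERERERERERERERERERERERERERERERERERERERERIiIRERERERERERERERERERERERERERERERERERERERESIiERERERERERERERERURERERERERERERERERERERESIiEREREhERERERERERFVERERERERERERERERERERERIiIRERESIiIRERERERVVUREREREREREREREREREREREiIhERESIiIhERERERVVVRERERERERERERERERERERESIiERERIiIiERERERFVVVERERERERERERERERERERERIiIhEREiIiIREREREVVVUREREREREREREREREREREREiIiIiESIiIhERERERFVVRERERERERERERERERERERERIiIiIhIiIiIREREREVVRERERERERERERERERERERERIiIiIiIiIiIiIiIRERVRERERERERERERERERERERESIiIiIiIiIiIiIiIhERERERERERERERETMzMzMxERERIiIiIiIiIiIiIiIiERERERERERERERETMzMzMxEREREiIiIiIiIiIiIiIhERERERERERERERETMzMzMzERERESIiIiIiIiIiIiIhERERERERERERERETMzMzMzERERERIiIiIiIiIiIiIiERERERERERERERETMzMzMzMxEREREiIiIiIiIiIiIiERERERERERERERERMzMzMzMzERERESIiIiIiIiIiIiERERERERERERERERMzMzMzMzERERERIiIiIiIiIiIiIREREREREREREREREzMzMzMzMREREREiIiIiIiIiIiIhEREREREREREREREzMzMzMzMxERERESIiIiIiIiIiIiERERERERERERERETMzMzMzMzERExERIiIiIiIiIiIiIRERERERERERERERMzMzMzMzMxEzEREiIiIiIiIiIiIhEREREREREREREREzMzMzMzMzMzMxESIiIiIiIiIiEiEREREREREREREREREzMzMzMzMzMzERIiEiIiIiIiEREREREREREREREREREREREzMzMzMzMzMSERIiIiIiIRERERERERERERERERERERERMzMzMzMzMxERESIiIiIhEREREREREREREREREREREREzMzMzMzMzERERIiIiIhERERERERERERERERERERERERMzMzMzMzMREREiIiIiEREREREREREREREREREREREREzMzMzMzMxERESIiIiIREREREREREREREREREREREREREzMzMzMRERERIiIiIRERERERERERERERERERERERERETMzMzMRERERIiIiERERERERERERERERERERERERERERMzMzMzEREREREREREREREREREREREREREREREREREREzMzMzMzERERERERERERERERERERERERERERERERERERMzMzMzMRERERERERERERERERERERERERERERERERERETMzMzMxEREREREREREREREREREREREREREREREREREREzMzMzERERERERERERERERERERERERERERERERERERERMzMxERERERERERERERERERERERERERERERERERERERETMxERERERERERERERERERERERERERERERERERERERERExEREREREREREREREREREREREREREREREREREREREREREREREREREREREREREREREREREREREREREREREREREREREREREREREREREREREREREREREREREREREREREREREREREREREREREREREREREREREREREREREREREREREREREREREREREREREREREREREREREREREREREREREREREREREREREREREREREREREREREREREREREREREREREREREREREREREREREREREREREREREREREREREREREREREREREREREREREREREREREREREREREREREREREREREREREREREREREREREREREREREREREREREREREREREREREREREREREREREREREREREREREUEREREREREREREREREREREREREREREREREREREREREURBERERERERERERERERERERERERERERERERERERERFEREREERERERERERERERERERERERERERERERERERERERREREREREQRERERERERERERERERERERERERERERERERFEREREREREEREREREREREREREREREREREREREREREREURERERERERBERERERERERERERERERERERERERERERERREREREREREQRERERERERERERERERERERERERERERERREREREREERRBEREREREREREREREREREREREREREREUREREQUREEREUEREREREREREREREREREREREREREREUREREQRERERERERERERERERERERERERERERERERERRERERERBERERERERERERERERERERERERERERERERERFEREREREERERERERERERERERERERERERERERERERERERREREREQRERERERERERERERERERERERERERERERERERFEREREREEREREREREREREREREREREREREREREREREREUREREQRERERERERERERERERERERERER"/>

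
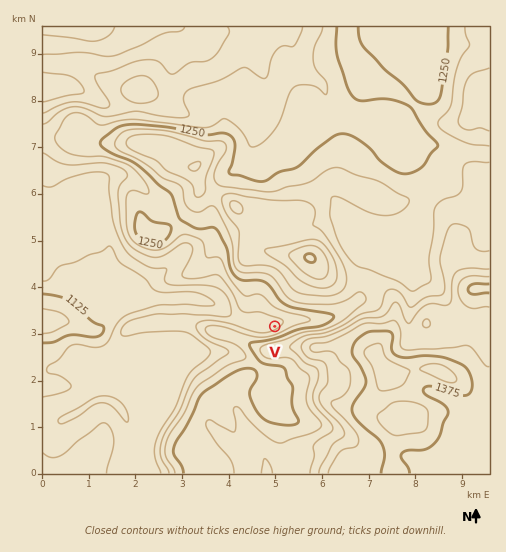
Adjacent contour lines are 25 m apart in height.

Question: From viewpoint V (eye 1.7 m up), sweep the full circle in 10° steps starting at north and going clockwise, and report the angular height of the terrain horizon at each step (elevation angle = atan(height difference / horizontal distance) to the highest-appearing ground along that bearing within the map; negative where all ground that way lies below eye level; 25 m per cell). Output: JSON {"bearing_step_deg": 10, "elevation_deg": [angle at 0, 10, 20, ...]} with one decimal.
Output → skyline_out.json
{"bearing_step_deg": 10, "elevation_deg": [5.2, 5.8, 6.7, 7.1, 6.9, 6.1, 4.9, 3.5, 3.3, 5.0, 7.0, 9.6, 10.8, 11.9, 12.8, 13.4, 13.8, 13.9, 13.6, 12.9, 11.7, 10.0, 8.1, 6.3, 4.9, 3.6, 2.7, 1.6, -0.6, -0.0, 1.0, 1.8, 2.2, 3.8, 4.6, 4.8]}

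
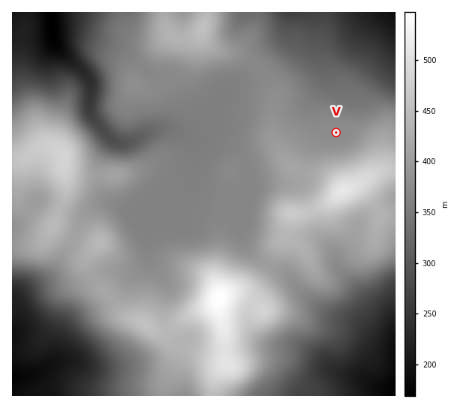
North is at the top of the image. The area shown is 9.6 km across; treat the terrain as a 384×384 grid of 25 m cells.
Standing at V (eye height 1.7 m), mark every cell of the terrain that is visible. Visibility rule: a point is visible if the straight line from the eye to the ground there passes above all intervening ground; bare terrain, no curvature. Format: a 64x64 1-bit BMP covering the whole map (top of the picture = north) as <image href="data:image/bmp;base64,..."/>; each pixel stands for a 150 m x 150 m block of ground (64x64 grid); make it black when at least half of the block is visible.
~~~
<image width="64" height="64" href="data:image/bmp;base64,Qk0+AgAAAAAAAD4AAAAoAAAAQAAAAEAAAAABAAEAAAAAAAACAAATCwAAEwsAAAIAAAAAAAAA////AAAAAAAAAAAAAAAAAAAAAAAAAAAAAAAAAAAAAAAAAAAAAAAAAAAAAAAAAAAAAAAAAAAAAAAAAAAAAAAAAAAAAAAAAAAAAAAAAAAAAAAAAAAAAAAAAAAAAAAAAAAAAAAAAAAAAAAAAAAAAAAAAAAAAAAAAAAAAAAAAAAAAAAAAAAAAAAAAAAAAAAAAAAAAAAAACAAAAAAAAAAIAAAAAAAAAAAAAAAAAAAAAAAAAAAAAAAAAAAAAAAAAAAAAAAAAAAAAAAAAAAAAAAAAAAAAAAAAAAAAAAAAAAAAAAAAAAAAAAAAAAAAAAAAAAAAAAAAAAAAAAAAAAAAAAAAAAAAAAAAAABgAAAAAAAAAAAAAAAAAAAAAAAAAAAAAAAAAAAAAAAAAABwAAAAAAAAAHgABAAAAAAA/gAEAAAAAB//AAYAAAAAP/+ABgAAAAB//4AOAAAAAH//gAwAAAAA//+AGAAAAAD//4AAAAAAAP//wAAAAAAA/4PAAAAAAAD4AMAAAAAAAPAAAAAAAAAA8AAAAAAAAADwAAAAAAAAAHAAAAAAAAAAcAAAAAAAAABwAAAAAAAAACAAAAAAACAAAAAAAAAA/4MAAAAAAA//4AAAAAAAB//4AAAAAAAD/7wAAAAAAAAfHAAAAAAAAB8OAAAAAAAADwQAAAAAAAAPBAAAAAAAAAcAAAAA=="/>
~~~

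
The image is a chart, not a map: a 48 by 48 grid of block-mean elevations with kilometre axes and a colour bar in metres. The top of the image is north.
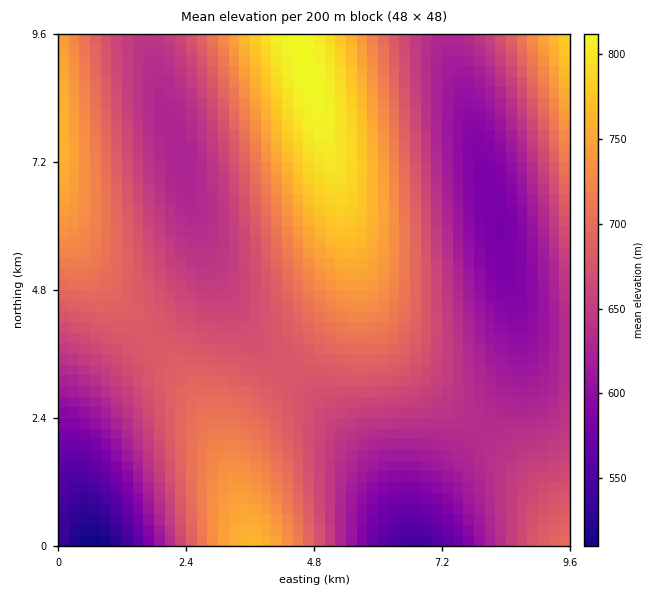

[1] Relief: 505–810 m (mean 670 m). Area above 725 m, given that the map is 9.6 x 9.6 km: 16.7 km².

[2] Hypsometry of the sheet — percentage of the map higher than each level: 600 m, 89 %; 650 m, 61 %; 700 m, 28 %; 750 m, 10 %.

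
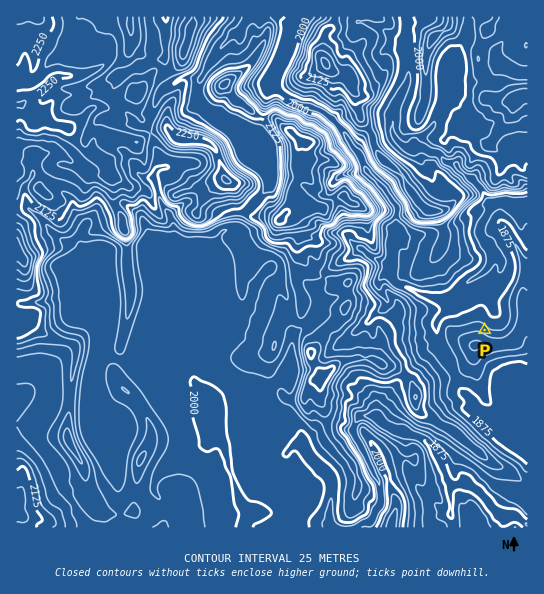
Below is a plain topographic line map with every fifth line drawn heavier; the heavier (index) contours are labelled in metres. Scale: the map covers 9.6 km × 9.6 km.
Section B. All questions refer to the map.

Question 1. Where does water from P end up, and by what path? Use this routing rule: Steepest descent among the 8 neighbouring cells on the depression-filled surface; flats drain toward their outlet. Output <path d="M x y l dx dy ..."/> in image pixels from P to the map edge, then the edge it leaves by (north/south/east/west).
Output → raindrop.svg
<path d="M485 330l6-7 2-17-3-5 0-15 1-1 0-3 10-12 0-11-6-5-2 0-8-8-4-8 0-11 2-4 0-2 3-3 7-13 2-3 11 0 4 4 5 3 8 0 2-2 2 0"/>
exit: east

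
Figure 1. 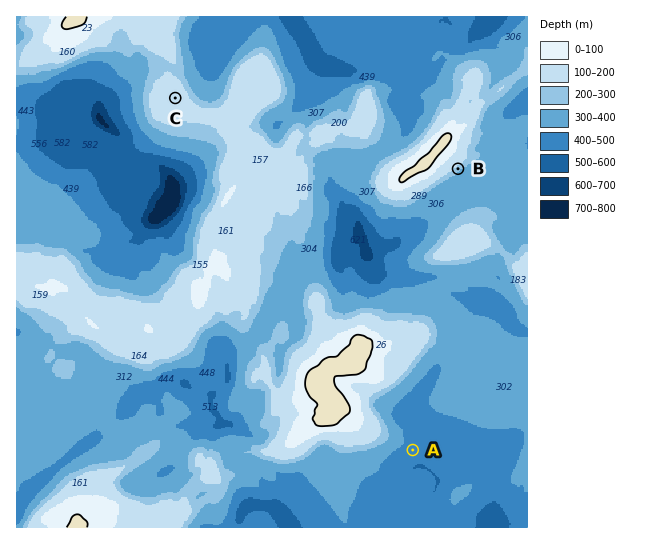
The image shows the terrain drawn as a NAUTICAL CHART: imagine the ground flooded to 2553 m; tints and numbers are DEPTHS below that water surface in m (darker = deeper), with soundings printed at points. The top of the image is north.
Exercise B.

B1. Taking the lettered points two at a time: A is below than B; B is below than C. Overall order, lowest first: A B C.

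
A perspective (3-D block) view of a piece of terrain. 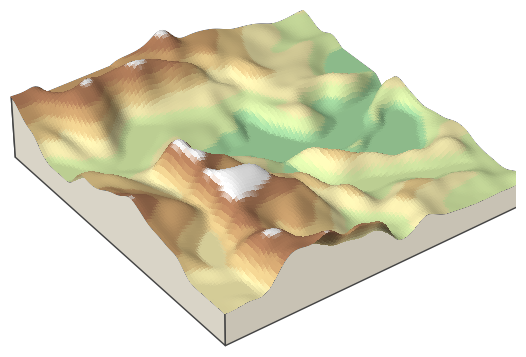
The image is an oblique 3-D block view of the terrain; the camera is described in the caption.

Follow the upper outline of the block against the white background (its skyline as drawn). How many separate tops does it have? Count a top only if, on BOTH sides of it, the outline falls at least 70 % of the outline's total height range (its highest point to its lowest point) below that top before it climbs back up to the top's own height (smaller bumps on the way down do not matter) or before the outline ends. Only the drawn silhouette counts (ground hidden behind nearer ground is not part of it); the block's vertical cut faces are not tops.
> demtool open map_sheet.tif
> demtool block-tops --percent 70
0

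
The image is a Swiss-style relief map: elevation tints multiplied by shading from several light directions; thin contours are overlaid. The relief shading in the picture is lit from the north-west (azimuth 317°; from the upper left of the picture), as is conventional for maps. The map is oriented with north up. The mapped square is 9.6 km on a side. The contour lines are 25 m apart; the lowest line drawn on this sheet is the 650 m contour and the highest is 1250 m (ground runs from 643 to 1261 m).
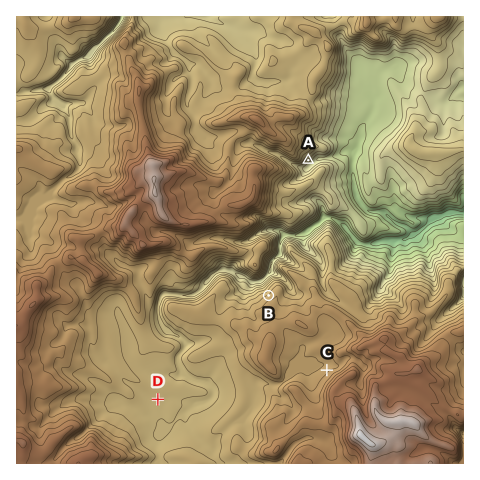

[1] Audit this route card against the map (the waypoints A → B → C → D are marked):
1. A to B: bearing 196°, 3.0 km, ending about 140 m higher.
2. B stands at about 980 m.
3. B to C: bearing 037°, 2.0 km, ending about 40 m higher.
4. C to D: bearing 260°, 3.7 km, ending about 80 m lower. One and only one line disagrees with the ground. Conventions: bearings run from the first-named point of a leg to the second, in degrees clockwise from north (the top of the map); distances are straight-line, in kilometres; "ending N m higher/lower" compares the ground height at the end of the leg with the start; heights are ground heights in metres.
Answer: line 3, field bearing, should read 142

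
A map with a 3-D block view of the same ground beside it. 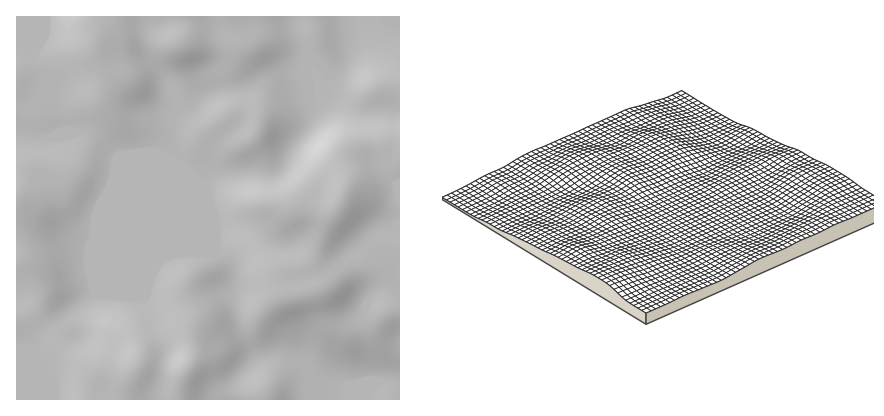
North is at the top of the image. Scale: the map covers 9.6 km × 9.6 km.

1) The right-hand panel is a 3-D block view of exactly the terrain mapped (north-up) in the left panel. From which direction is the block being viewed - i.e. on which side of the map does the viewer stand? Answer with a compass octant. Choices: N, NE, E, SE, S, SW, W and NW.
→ NW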